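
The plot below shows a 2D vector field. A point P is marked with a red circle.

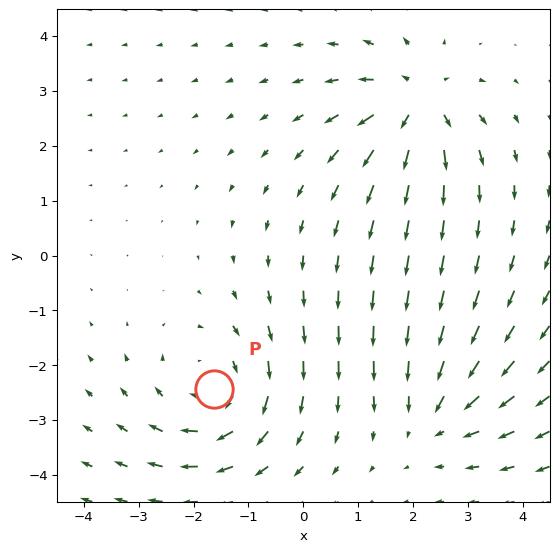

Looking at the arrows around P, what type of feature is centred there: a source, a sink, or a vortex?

At P (-1.6, -2.4) the arrows circulate clockwise. Divergence ≈0, curl about -4 — near-zero divergence with nonzero curl is a vortex.

vortex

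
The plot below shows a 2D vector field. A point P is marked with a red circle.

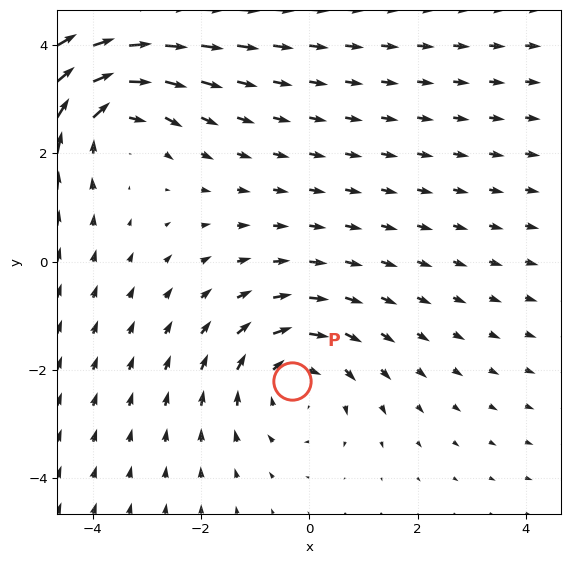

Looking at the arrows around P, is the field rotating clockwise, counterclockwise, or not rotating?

Near P at (-0.3, -2.2) the arrows circulate clockwise. The curl (z-component) there is about -2; negative curl means clockwise rotation.

clockwise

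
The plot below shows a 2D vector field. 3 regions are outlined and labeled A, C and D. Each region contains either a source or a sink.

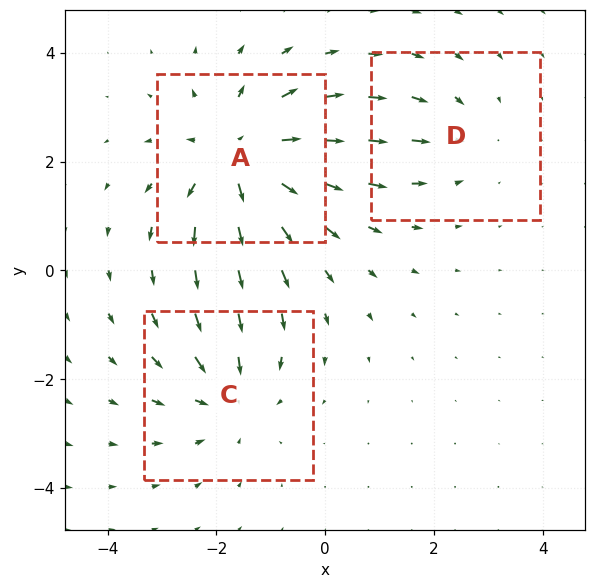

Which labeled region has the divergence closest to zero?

Divergence at each region's feature centre — A: about +4, C: about -3, D: about -2. Region D is closest to zero.

D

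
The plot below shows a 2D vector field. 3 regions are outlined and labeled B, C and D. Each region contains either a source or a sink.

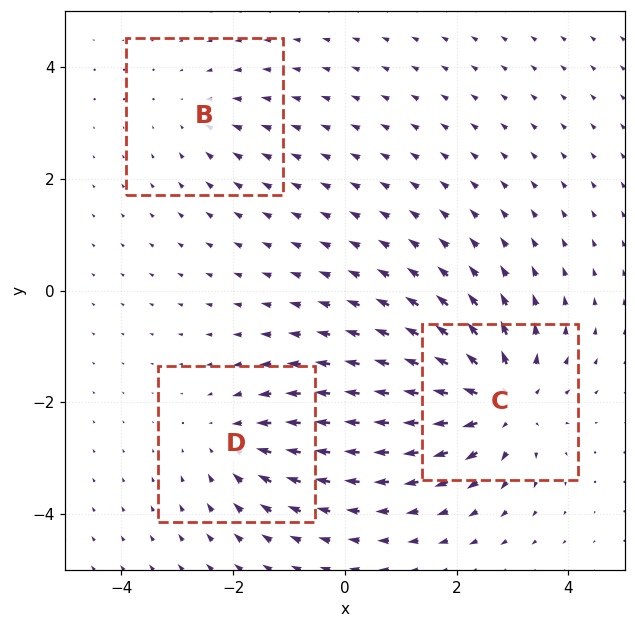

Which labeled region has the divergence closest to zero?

Divergence at each region's feature centre — B: about -2, C: about +5, D: about -3. Region B is closest to zero.

B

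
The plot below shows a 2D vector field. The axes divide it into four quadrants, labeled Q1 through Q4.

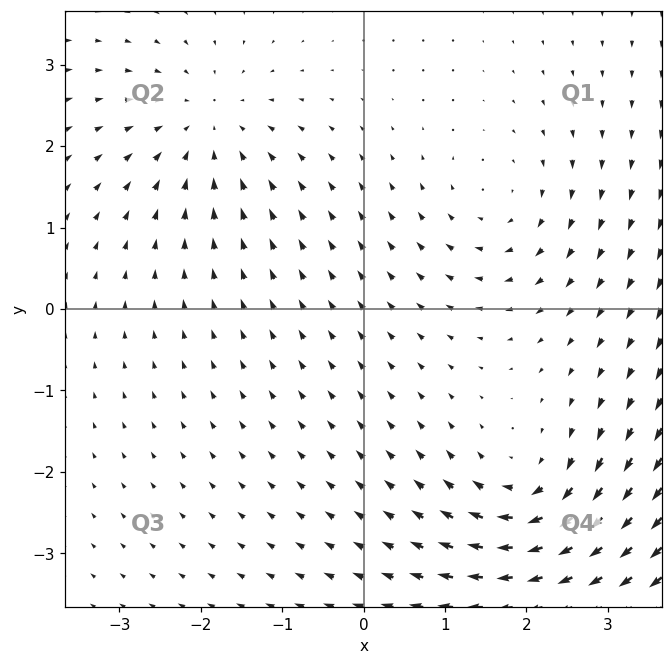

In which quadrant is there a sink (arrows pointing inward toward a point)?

The sink sits at approximately (-1.9, 2.3), which lies in quadrant Q2. The divergence there is about -3, negative as expected for a sink.

Q2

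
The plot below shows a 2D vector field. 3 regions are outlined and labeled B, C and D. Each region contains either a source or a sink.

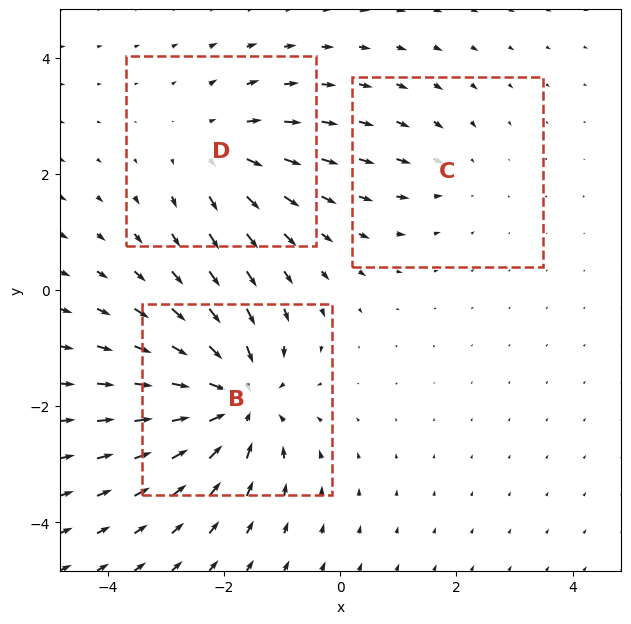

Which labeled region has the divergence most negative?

Divergence at each region's feature centre — B: about -5, C: about -2, D: about +3. Region B is most negative.

B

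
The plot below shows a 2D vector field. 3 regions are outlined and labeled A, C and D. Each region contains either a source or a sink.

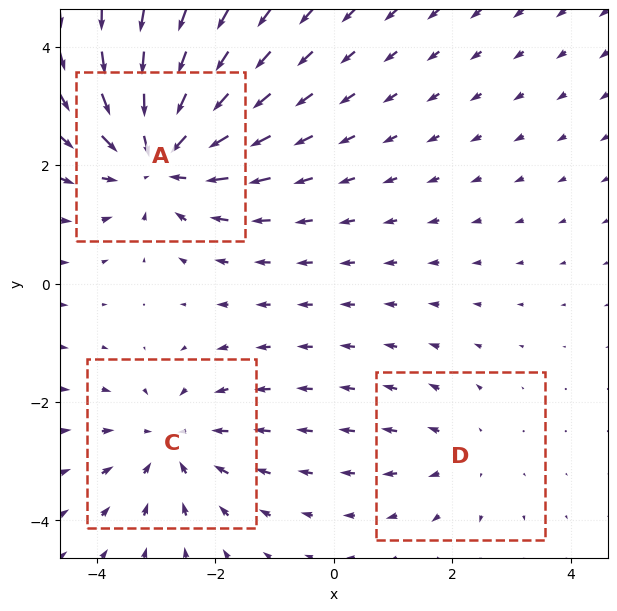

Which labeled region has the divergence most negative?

Divergence at each region's feature centre — A: about -5, C: about -3, D: about +2. Region A is most negative.

A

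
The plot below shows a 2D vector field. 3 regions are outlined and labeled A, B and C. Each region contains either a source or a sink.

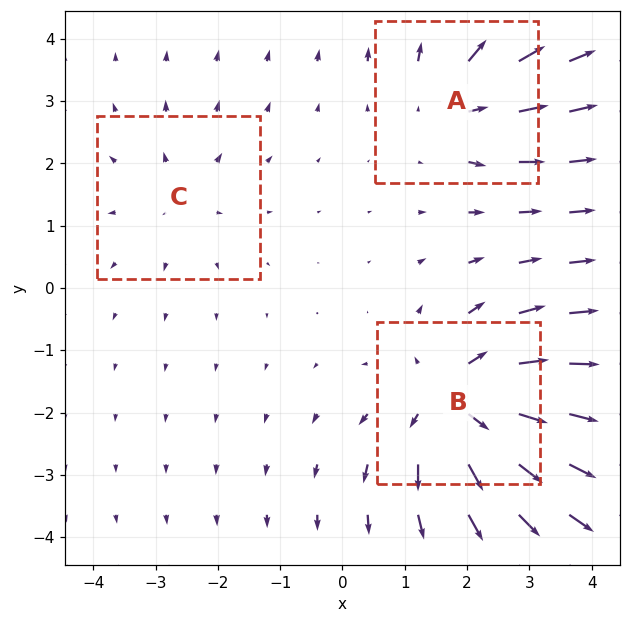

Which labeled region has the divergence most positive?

B

Divergence at each region's feature centre — A: about +3, B: about +5, C: about +2. Region B is most positive.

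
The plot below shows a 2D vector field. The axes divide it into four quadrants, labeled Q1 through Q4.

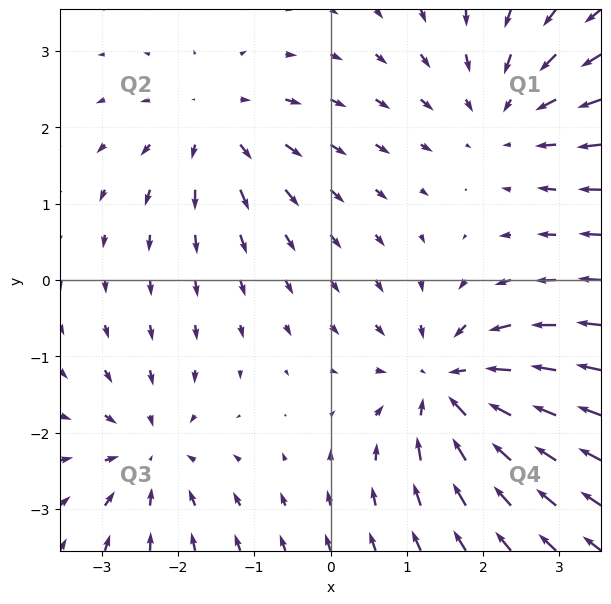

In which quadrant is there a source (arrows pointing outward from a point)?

Q2

The source sits at approximately (-1.5, 2.0), which lies in quadrant Q2. The divergence there is about +3, positive as expected for a source.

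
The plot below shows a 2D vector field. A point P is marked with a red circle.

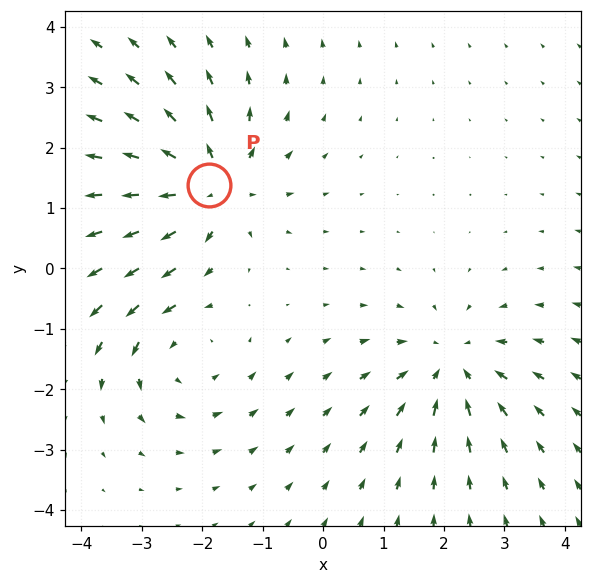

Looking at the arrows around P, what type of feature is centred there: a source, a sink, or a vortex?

source

At P (-1.9, 1.4) the arrows spread outward. Divergence about +6, curl ≈0 — positive divergence with near-zero curl is a source.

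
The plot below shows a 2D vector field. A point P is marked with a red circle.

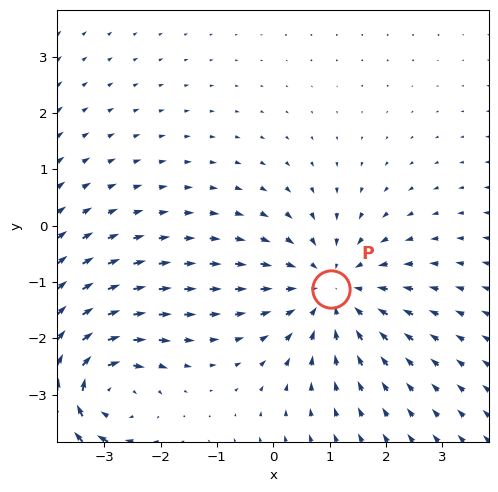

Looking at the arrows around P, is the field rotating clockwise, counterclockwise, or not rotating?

not rotating

Near P at (1.0, -1.1) the arrows show no circulation. The curl there is ≈0.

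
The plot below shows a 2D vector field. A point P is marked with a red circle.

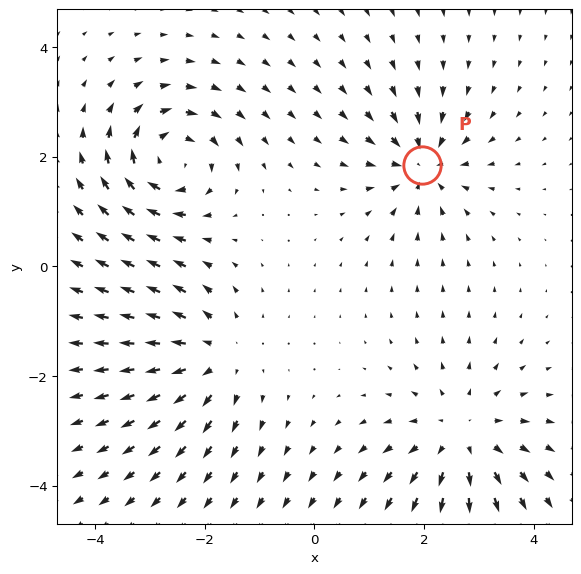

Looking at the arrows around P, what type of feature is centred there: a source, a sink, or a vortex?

At P (2.0, 1.8) the arrows converge inward. Divergence about -4, curl ≈0 — negative divergence with near-zero curl is a sink.

sink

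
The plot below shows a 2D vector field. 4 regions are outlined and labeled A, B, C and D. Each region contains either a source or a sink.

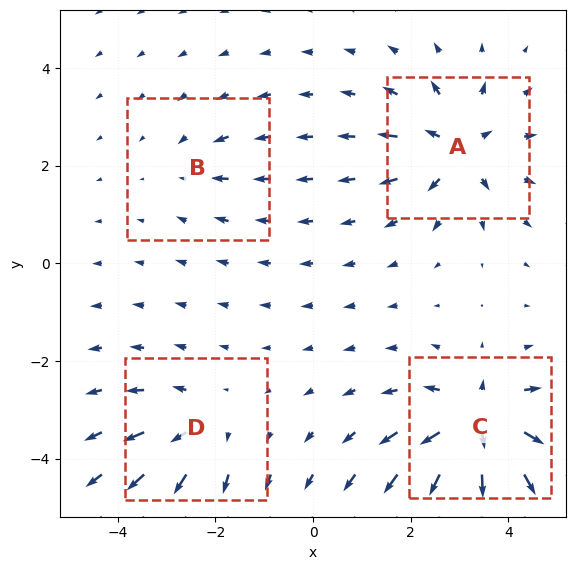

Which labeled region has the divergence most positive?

C

Divergence at each region's feature centre — A: about +6, B: about -2, C: about +8, D: about +4. Region C is most positive.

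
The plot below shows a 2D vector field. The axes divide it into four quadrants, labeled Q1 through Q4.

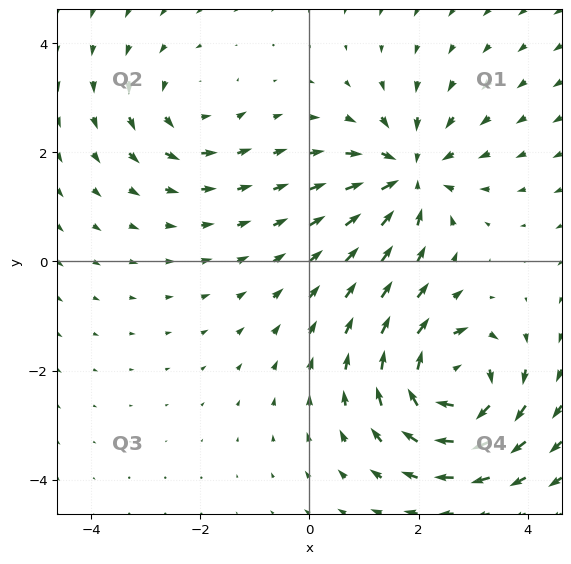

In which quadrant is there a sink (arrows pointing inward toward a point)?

The sink sits at approximately (1.8, 1.6), which lies in quadrant Q1. The divergence there is about -5, negative as expected for a sink.

Q1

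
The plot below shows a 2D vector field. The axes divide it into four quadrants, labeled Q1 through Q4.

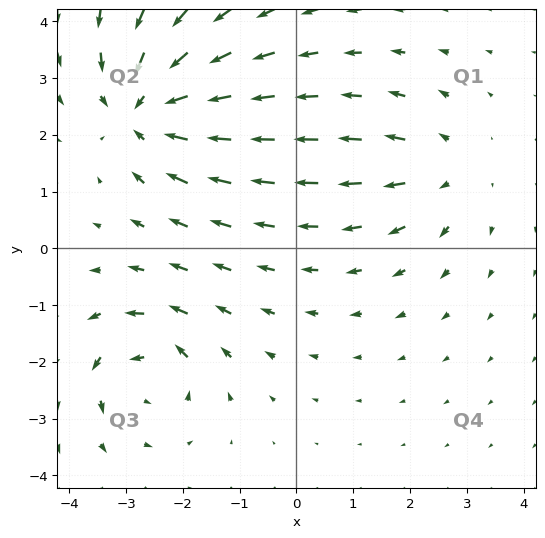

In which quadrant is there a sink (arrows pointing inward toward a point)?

The sink sits at approximately (-2.7, 2.5), which lies in quadrant Q2. The divergence there is about -5, negative as expected for a sink.

Q2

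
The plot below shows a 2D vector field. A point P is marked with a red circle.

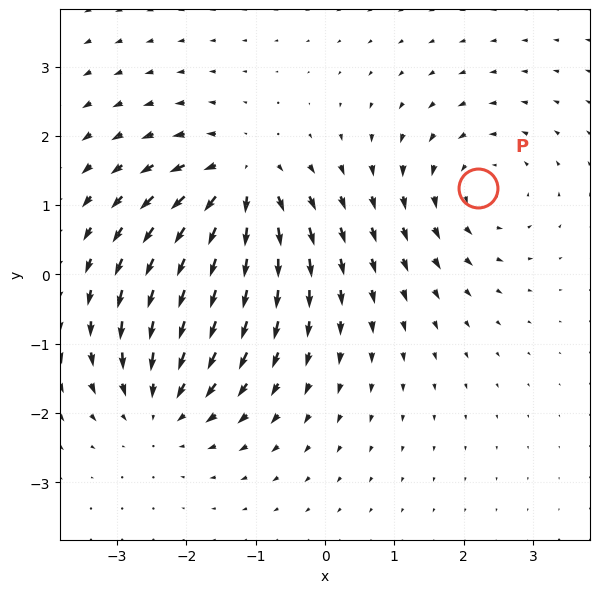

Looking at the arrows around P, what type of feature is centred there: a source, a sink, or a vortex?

At P (2.2, 1.2) the arrows circulate counterclockwise. Divergence ≈0, curl about +4 — near-zero divergence with nonzero curl is a vortex.

vortex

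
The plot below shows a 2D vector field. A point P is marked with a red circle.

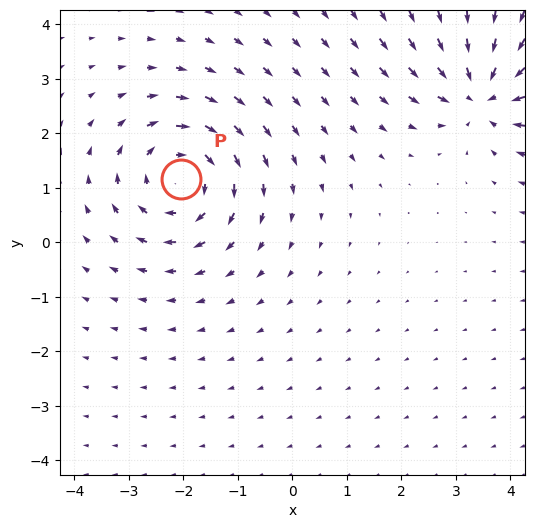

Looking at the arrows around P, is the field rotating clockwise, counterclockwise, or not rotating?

clockwise

Near P at (-2.1, 1.2) the arrows circulate clockwise. The curl (z-component) there is about -3; negative curl means clockwise rotation.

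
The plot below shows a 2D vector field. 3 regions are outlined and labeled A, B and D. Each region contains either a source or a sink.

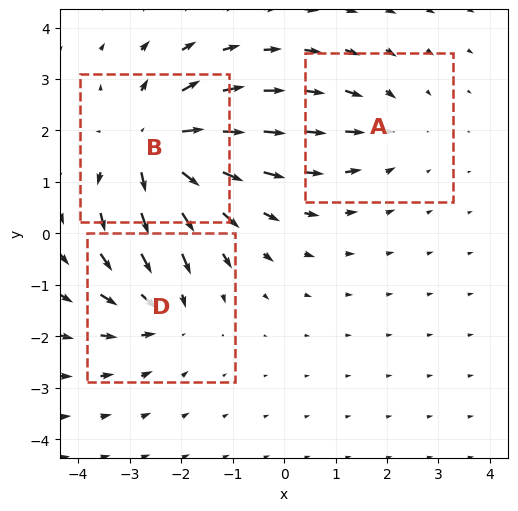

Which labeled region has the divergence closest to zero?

A

Divergence at each region's feature centre — A: about -2, B: about +4, D: about -3. Region A is closest to zero.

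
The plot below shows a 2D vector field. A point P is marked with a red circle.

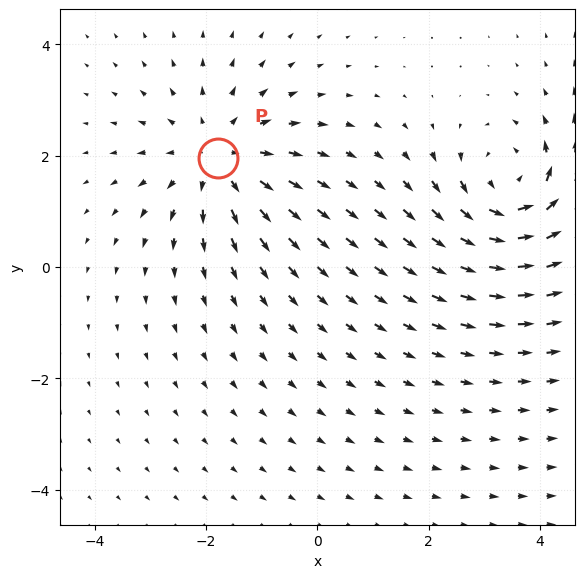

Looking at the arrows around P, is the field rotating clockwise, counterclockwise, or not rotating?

Near P at (-1.8, 2.0) the arrows show no circulation. The curl there is ≈0.

not rotating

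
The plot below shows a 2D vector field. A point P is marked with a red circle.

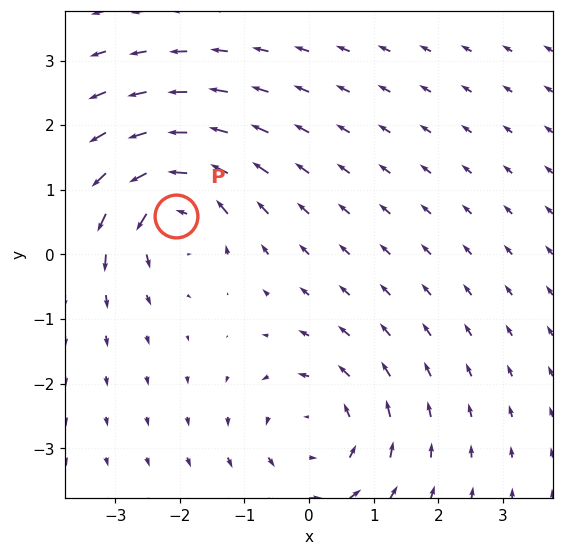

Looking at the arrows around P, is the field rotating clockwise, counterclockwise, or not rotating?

Near P at (-2.1, 0.6) the arrows circulate counterclockwise. The curl (z-component) there is about +7; positive curl means counterclockwise rotation.

counterclockwise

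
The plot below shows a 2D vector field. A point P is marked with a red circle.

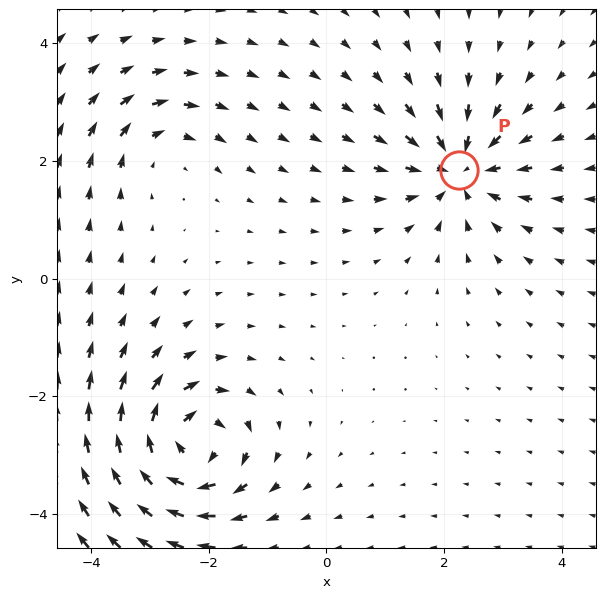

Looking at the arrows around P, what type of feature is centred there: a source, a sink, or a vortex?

At P (2.3, 1.8) the arrows converge inward. Divergence about -5, curl ≈0 — negative divergence with near-zero curl is a sink.

sink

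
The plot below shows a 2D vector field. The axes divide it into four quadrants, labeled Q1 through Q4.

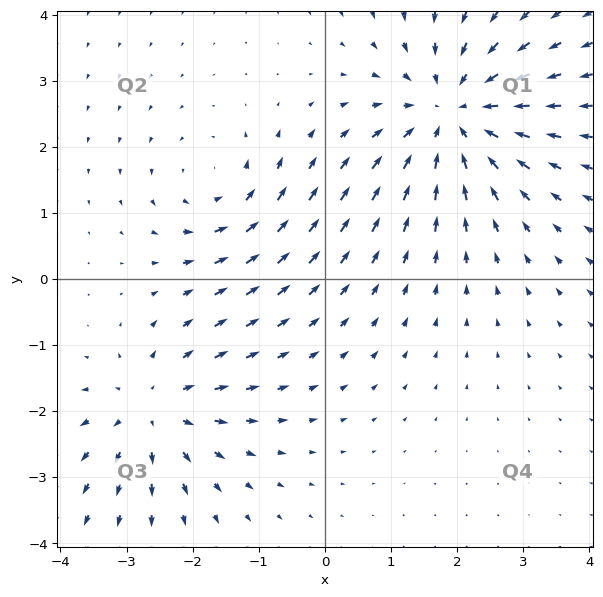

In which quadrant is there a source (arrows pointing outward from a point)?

The source sits at approximately (-2.6, -2.0), which lies in quadrant Q3. The divergence there is about +4, positive as expected for a source.

Q3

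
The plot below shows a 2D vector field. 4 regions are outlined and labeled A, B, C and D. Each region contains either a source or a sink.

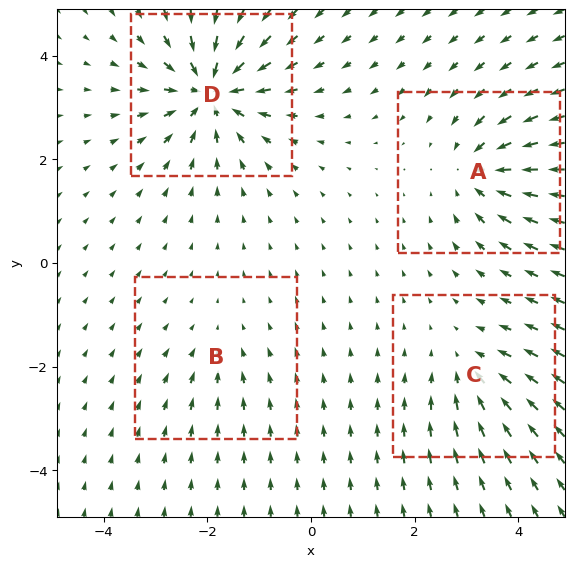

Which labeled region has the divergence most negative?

Divergence at each region's feature centre — A: about -6, B: about -2, C: about -4, D: about -8. Region D is most negative.

D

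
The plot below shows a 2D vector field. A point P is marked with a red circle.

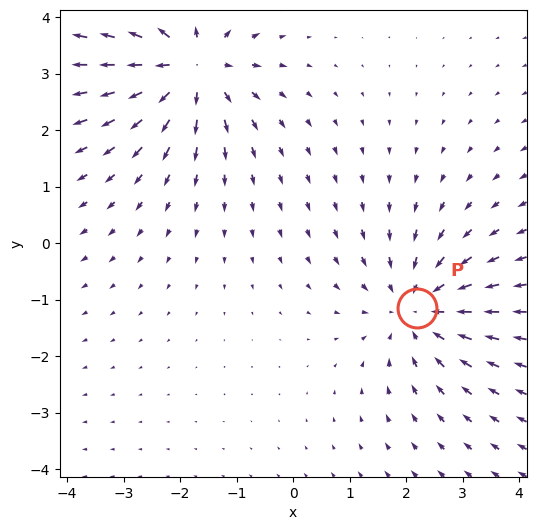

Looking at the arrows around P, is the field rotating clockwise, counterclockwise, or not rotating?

Near P at (2.2, -1.1) the arrows show no circulation. The curl there is ≈0.

not rotating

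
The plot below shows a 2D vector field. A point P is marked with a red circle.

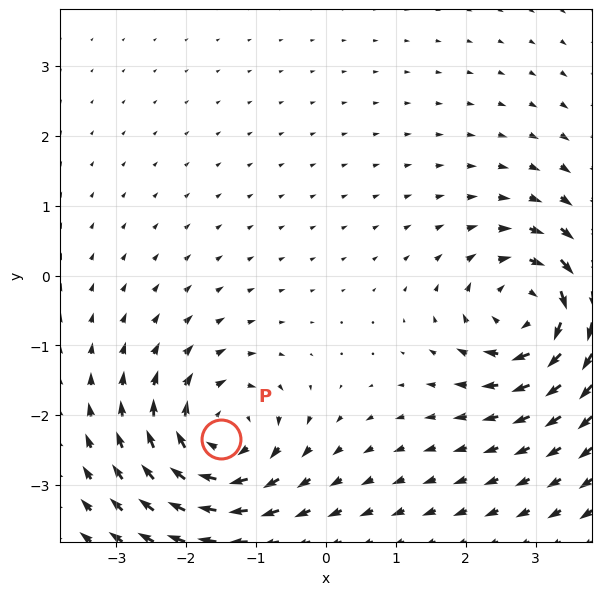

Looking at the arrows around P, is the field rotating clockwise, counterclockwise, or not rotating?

Near P at (-1.5, -2.3) the arrows circulate clockwise. The curl (z-component) there is about -6; negative curl means clockwise rotation.

clockwise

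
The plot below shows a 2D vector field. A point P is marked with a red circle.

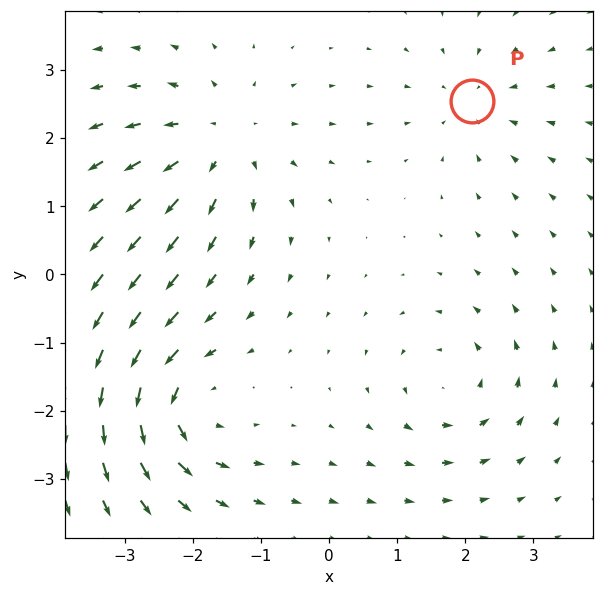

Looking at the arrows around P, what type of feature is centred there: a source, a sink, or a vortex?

At P (2.1, 2.5) the arrows converge inward. Divergence about -3, curl ≈0 — negative divergence with near-zero curl is a sink.

sink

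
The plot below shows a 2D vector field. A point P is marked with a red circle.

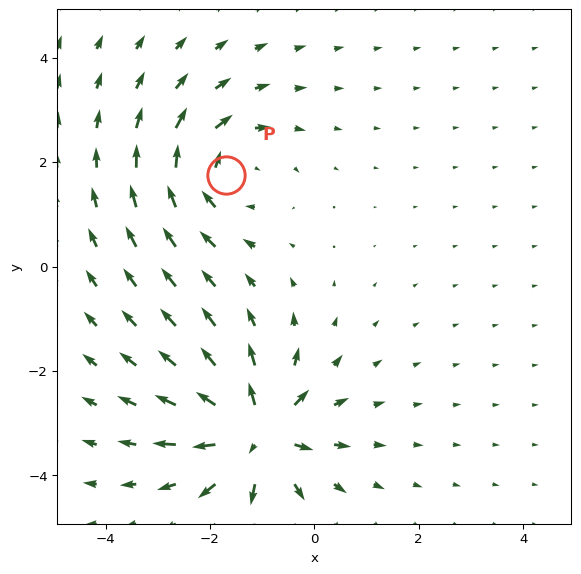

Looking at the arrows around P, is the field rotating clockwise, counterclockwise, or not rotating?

Near P at (-1.7, 1.7) the arrows circulate clockwise. The curl (z-component) there is about -4; negative curl means clockwise rotation.

clockwise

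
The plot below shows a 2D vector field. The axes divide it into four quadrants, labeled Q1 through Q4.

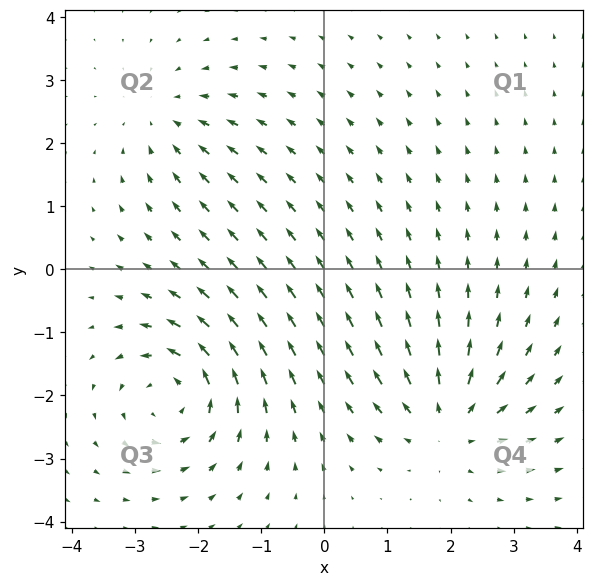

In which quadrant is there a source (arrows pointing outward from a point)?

The source sits at approximately (2.0, -2.4), which lies in quadrant Q4. The divergence there is about +5, positive as expected for a source.

Q4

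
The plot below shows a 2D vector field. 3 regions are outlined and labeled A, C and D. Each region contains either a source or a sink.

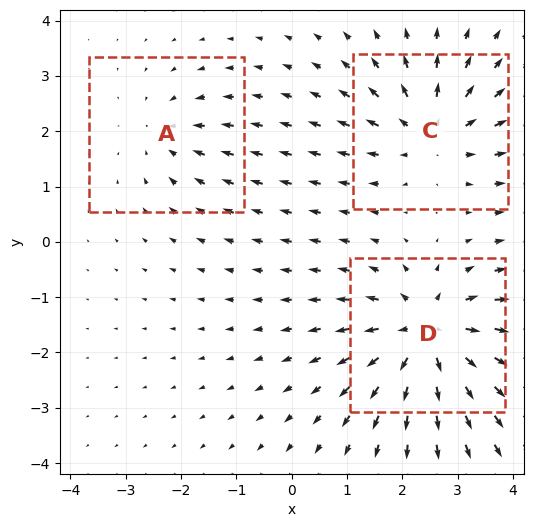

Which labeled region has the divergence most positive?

Divergence at each region's feature centre — A: about -2, C: about +4, D: about +5. Region D is most positive.

D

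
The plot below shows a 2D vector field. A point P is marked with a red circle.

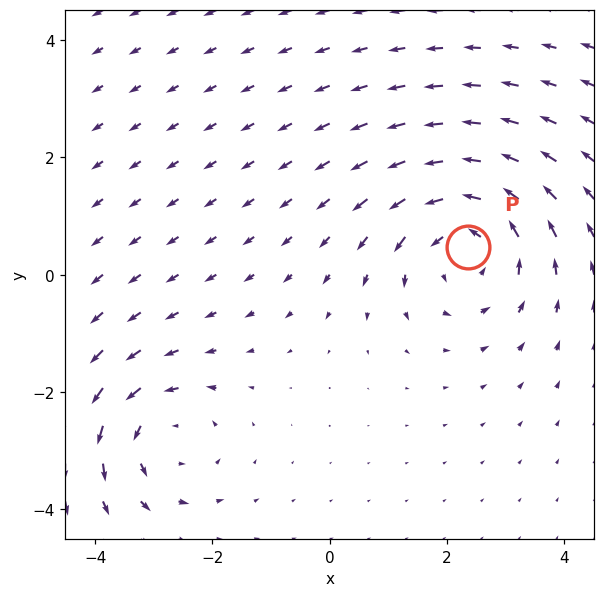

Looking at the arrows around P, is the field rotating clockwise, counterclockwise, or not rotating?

Near P at (2.4, 0.5) the arrows circulate counterclockwise. The curl (z-component) there is about +4; positive curl means counterclockwise rotation.

counterclockwise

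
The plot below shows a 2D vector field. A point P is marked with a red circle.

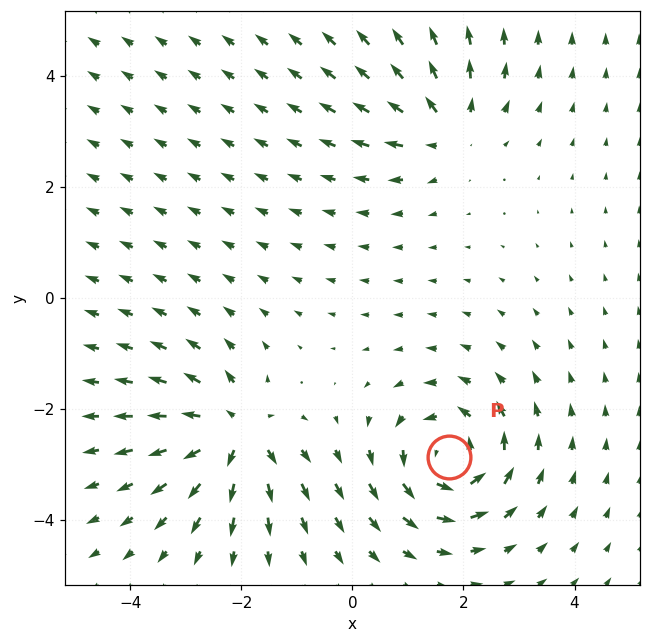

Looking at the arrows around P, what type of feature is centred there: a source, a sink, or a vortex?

vortex

At P (1.7, -2.9) the arrows circulate counterclockwise. Divergence ≈0, curl about +5 — near-zero divergence with nonzero curl is a vortex.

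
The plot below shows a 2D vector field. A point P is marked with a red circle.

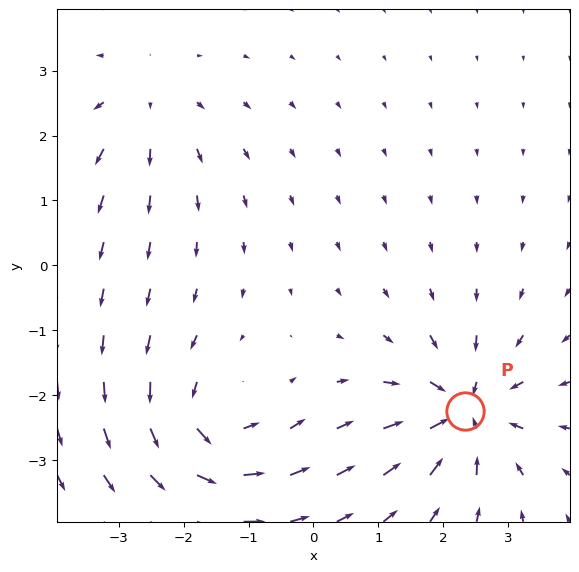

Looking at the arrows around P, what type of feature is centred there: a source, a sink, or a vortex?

sink

At P (2.3, -2.2) the arrows converge inward. Divergence about -6, curl ≈0 — negative divergence with near-zero curl is a sink.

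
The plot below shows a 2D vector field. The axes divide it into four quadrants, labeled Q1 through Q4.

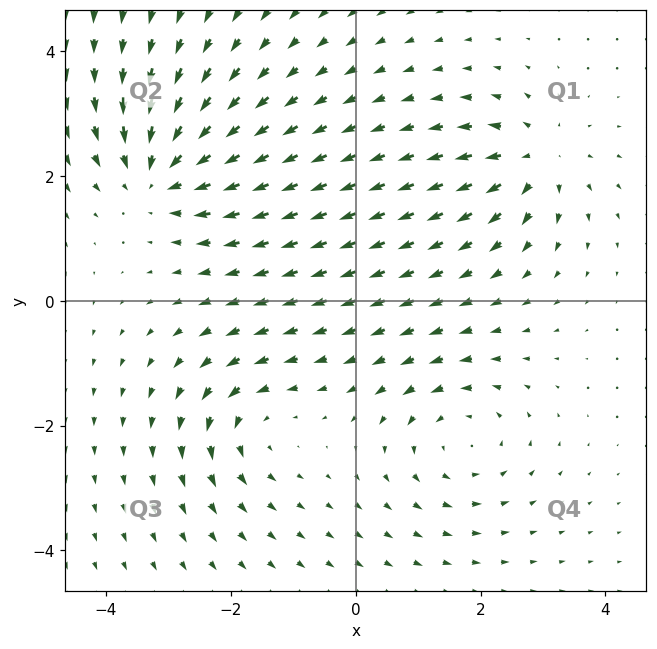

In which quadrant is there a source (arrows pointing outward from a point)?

The source sits at approximately (2.9, 2.3), which lies in quadrant Q1. The divergence there is about +5, positive as expected for a source.

Q1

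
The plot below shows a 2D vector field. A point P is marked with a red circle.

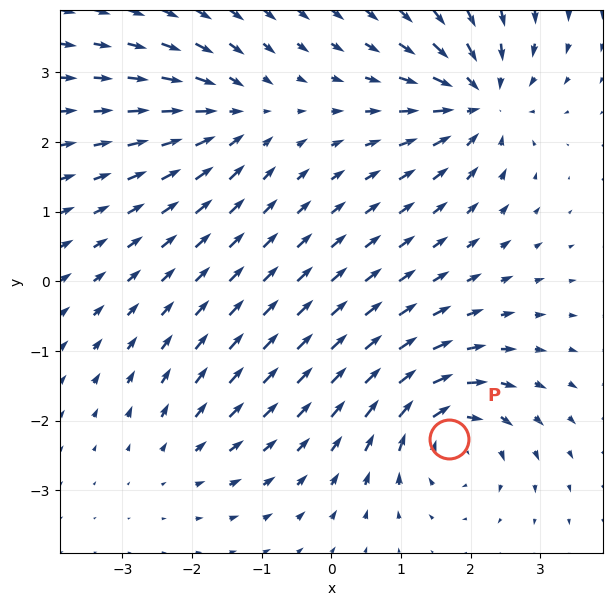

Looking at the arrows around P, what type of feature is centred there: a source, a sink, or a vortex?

At P (1.7, -2.3) the arrows circulate clockwise. Divergence ≈0, curl about -6 — near-zero divergence with nonzero curl is a vortex.

vortex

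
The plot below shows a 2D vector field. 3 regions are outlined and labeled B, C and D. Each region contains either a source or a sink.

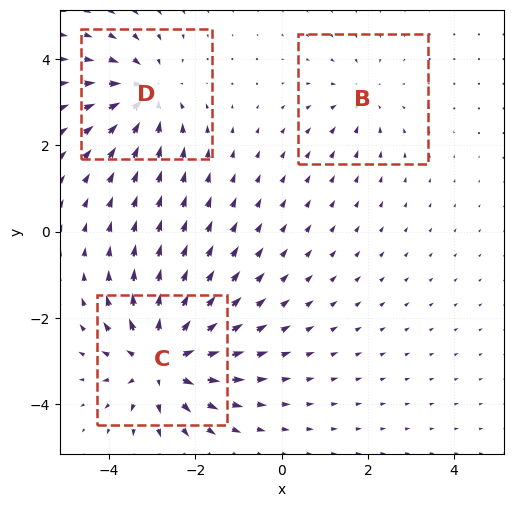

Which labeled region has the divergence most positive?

C

Divergence at each region's feature centre — B: about -2, C: about +5, D: about -3. Region C is most positive.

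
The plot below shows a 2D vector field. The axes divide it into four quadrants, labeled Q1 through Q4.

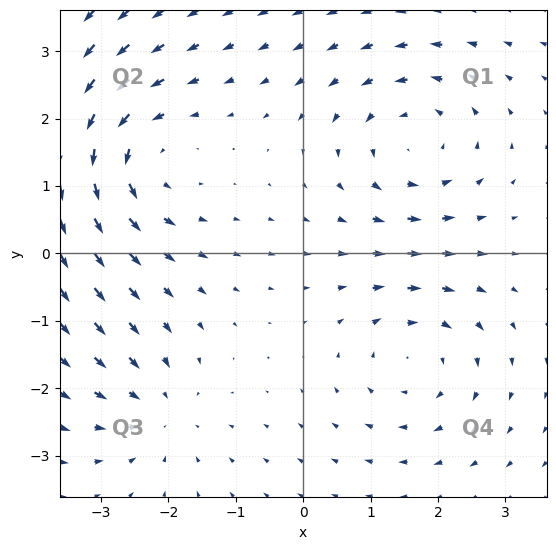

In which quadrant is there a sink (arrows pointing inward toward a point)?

Q3

The sink sits at approximately (-2.1, -2.4), which lies in quadrant Q3. The divergence there is about -3, negative as expected for a sink.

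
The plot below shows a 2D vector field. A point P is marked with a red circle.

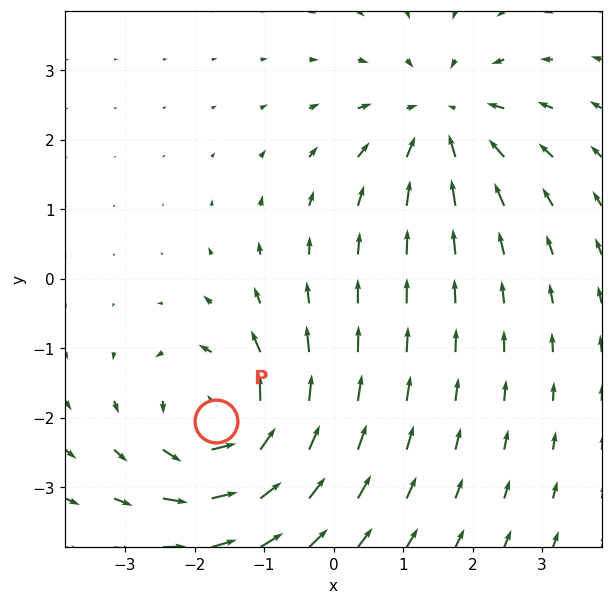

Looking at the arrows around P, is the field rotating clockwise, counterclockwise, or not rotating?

counterclockwise

Near P at (-1.7, -2.0) the arrows circulate counterclockwise. The curl (z-component) there is about +5; positive curl means counterclockwise rotation.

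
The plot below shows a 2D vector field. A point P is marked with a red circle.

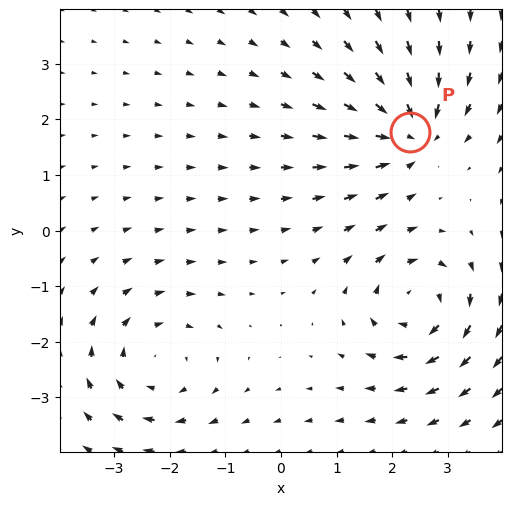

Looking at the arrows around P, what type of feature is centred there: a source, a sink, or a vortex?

sink

At P (2.3, 1.8) the arrows converge inward. Divergence about -6, curl ≈0 — negative divergence with near-zero curl is a sink.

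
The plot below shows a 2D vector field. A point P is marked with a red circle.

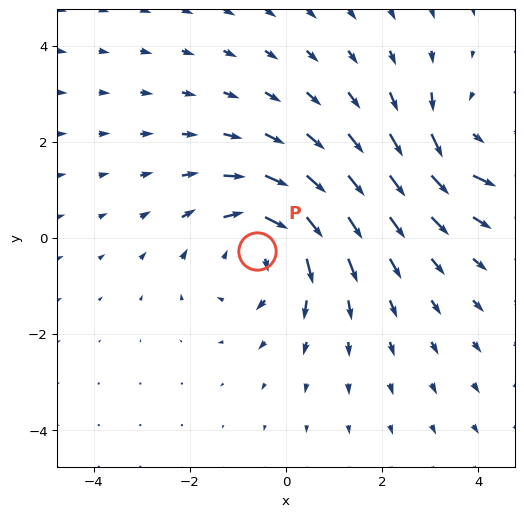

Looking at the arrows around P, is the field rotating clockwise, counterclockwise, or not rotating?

Near P at (-0.6, -0.3) the arrows circulate clockwise. The curl (z-component) there is about -4; negative curl means clockwise rotation.

clockwise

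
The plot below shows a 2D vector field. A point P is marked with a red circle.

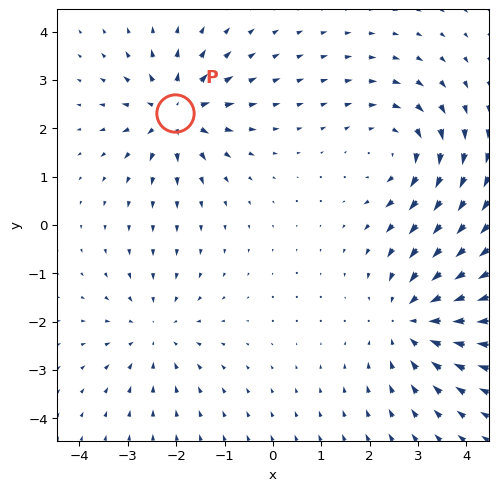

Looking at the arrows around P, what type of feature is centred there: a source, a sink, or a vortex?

source

At P (-2.0, 2.3) the arrows spread outward. Divergence about +5, curl ≈0 — positive divergence with near-zero curl is a source.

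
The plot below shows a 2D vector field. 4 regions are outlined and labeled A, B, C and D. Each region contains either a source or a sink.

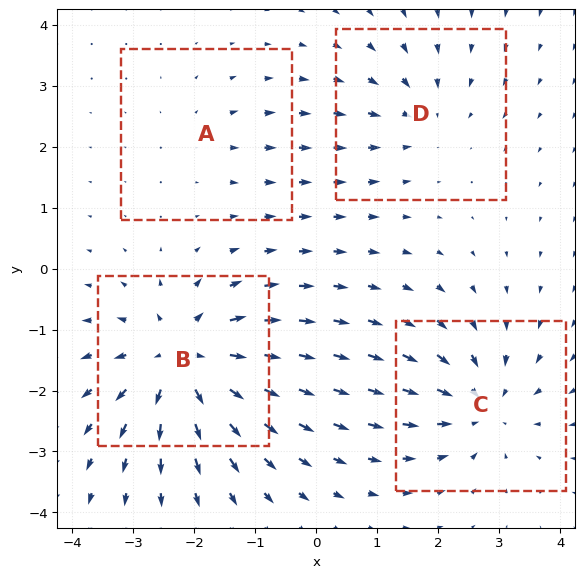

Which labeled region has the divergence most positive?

Divergence at each region's feature centre — A: about +2, B: about +7, C: about -5, D: about -4. Region B is most positive.

B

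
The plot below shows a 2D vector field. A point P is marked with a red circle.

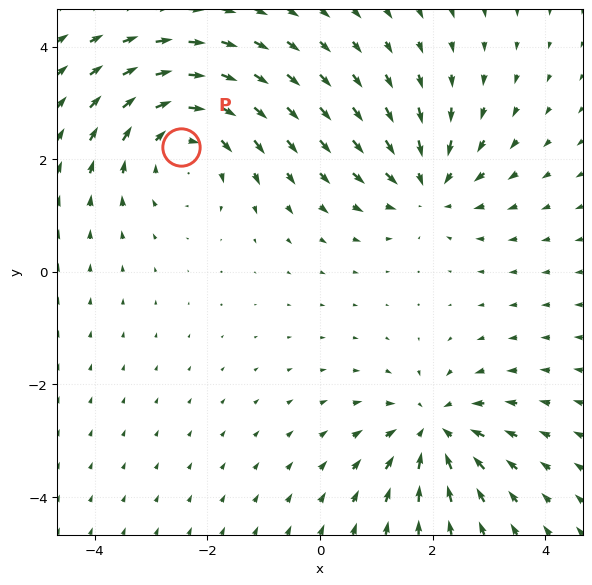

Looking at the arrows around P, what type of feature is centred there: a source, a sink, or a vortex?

vortex

At P (-2.5, 2.2) the arrows circulate clockwise. Divergence ≈0, curl about -4 — near-zero divergence with nonzero curl is a vortex.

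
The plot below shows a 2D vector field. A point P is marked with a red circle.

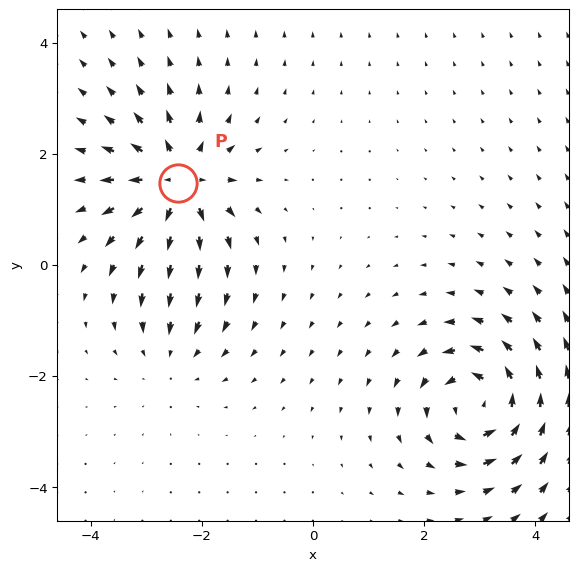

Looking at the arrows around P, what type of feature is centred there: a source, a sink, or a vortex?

At P (-2.4, 1.5) the arrows spread outward. Divergence about +6, curl ≈0 — positive divergence with near-zero curl is a source.

source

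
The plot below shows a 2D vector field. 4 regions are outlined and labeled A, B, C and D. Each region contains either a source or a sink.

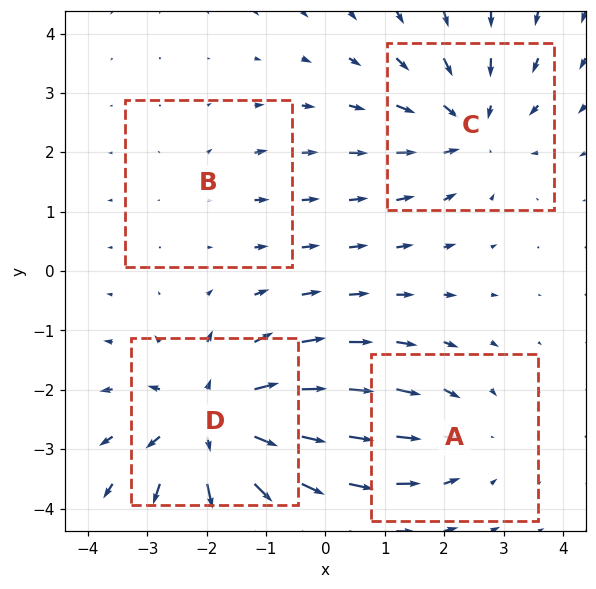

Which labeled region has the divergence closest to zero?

B

Divergence at each region's feature centre — A: about -3, B: about +2, C: about -4, D: about +6. Region B is closest to zero.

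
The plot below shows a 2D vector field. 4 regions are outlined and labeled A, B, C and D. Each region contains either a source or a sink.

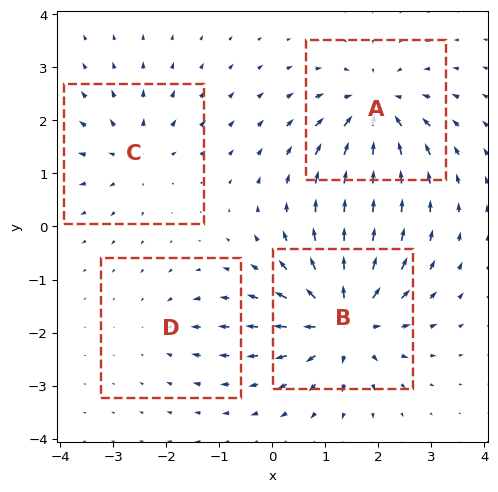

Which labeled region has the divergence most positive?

B

Divergence at each region's feature centre — A: about -6, B: about +8, C: about +4, D: about -2. Region B is most positive.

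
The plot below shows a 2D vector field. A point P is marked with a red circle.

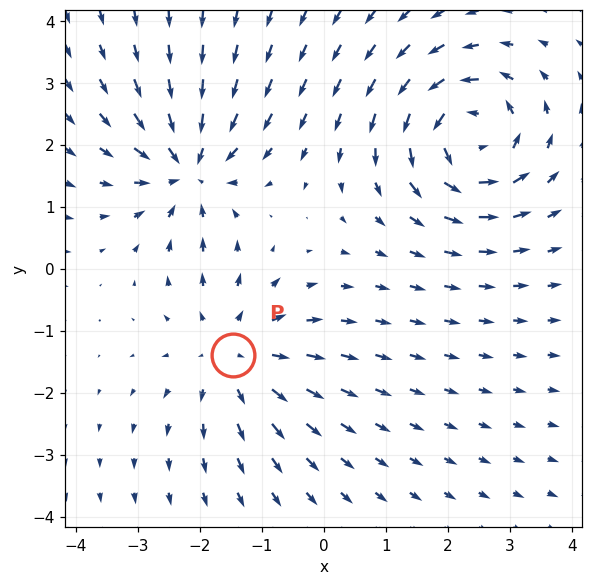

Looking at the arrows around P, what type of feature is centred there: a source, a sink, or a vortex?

source

At P (-1.5, -1.4) the arrows spread outward. Divergence about +3, curl ≈0 — positive divergence with near-zero curl is a source.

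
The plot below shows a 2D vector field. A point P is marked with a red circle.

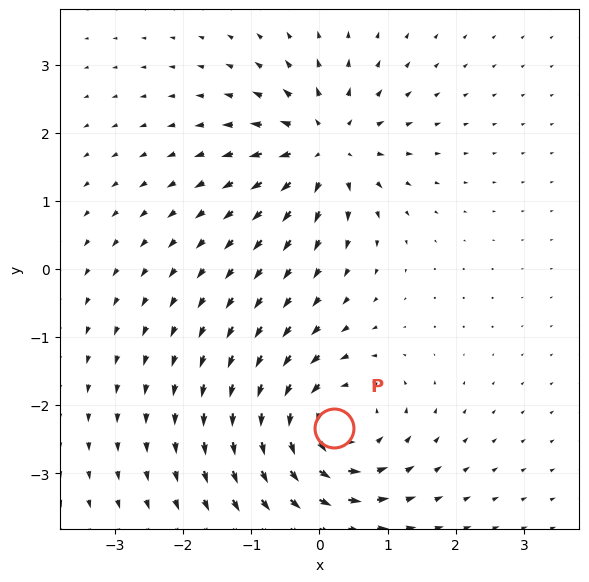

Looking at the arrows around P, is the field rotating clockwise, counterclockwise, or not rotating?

counterclockwise

Near P at (0.2, -2.3) the arrows circulate counterclockwise. The curl (z-component) there is about +6; positive curl means counterclockwise rotation.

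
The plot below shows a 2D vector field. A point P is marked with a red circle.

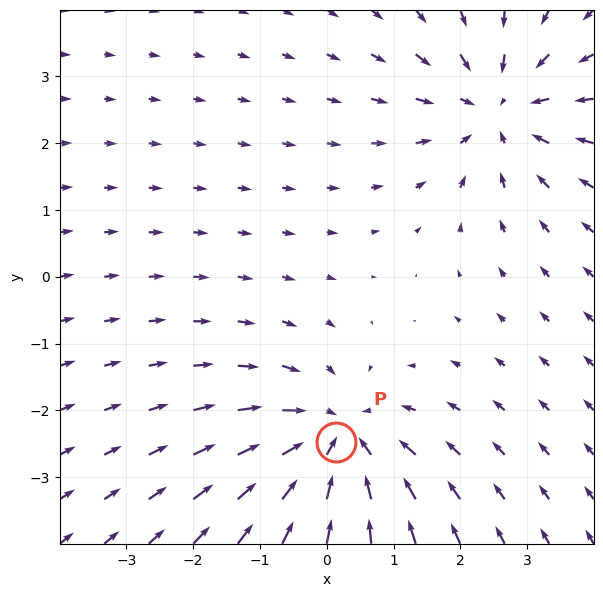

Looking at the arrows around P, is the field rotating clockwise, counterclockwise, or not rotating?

Near P at (0.1, -2.5) the arrows show no circulation. The curl there is ≈0.

not rotating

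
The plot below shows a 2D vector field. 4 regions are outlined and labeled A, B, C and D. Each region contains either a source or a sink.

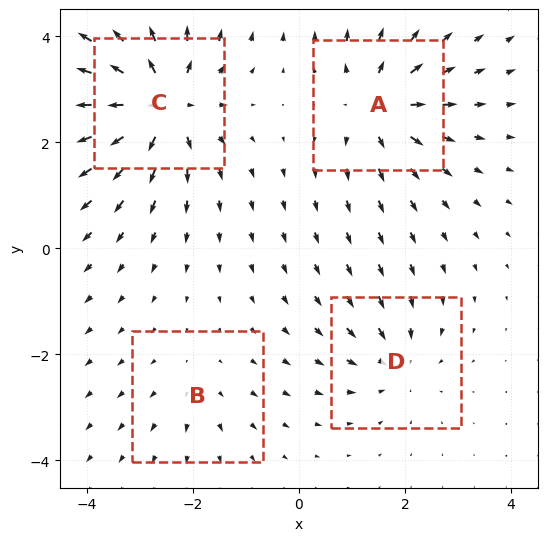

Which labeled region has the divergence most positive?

C

Divergence at each region's feature centre — A: about +5, B: about +2, C: about +7, D: about -4. Region C is most positive.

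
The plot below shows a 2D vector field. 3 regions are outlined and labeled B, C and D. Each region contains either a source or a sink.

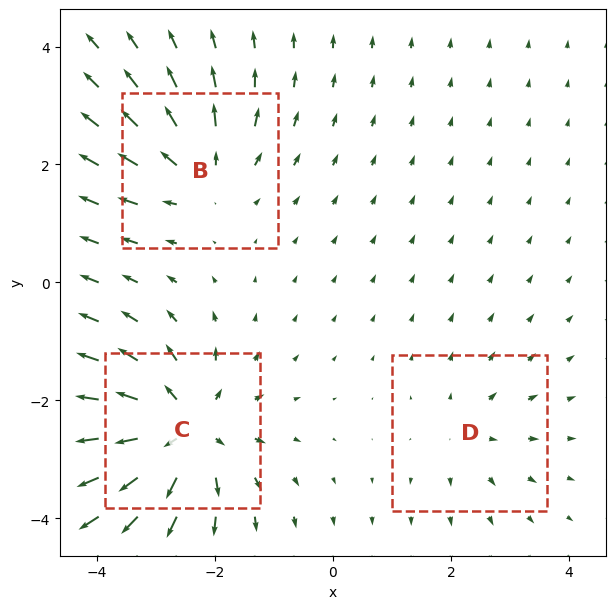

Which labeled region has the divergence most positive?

Divergence at each region's feature centre — B: about +3, C: about +6, D: about +2. Region C is most positive.

C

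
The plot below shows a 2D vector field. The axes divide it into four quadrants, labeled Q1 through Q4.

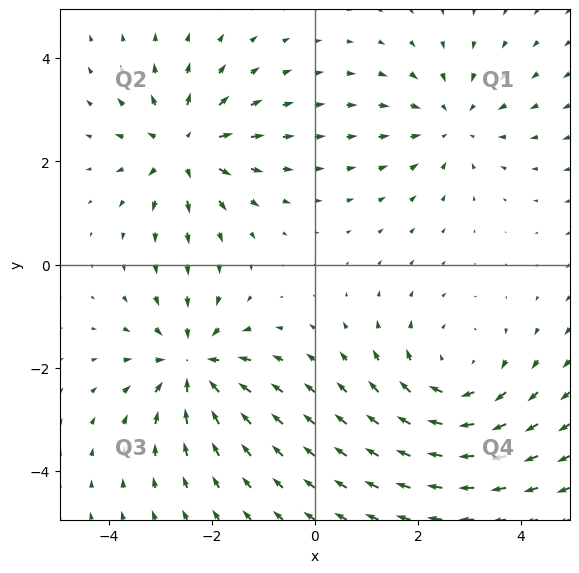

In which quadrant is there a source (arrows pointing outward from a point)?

Q2

The source sits at approximately (-2.5, 2.3), which lies in quadrant Q2. The divergence there is about +5, positive as expected for a source.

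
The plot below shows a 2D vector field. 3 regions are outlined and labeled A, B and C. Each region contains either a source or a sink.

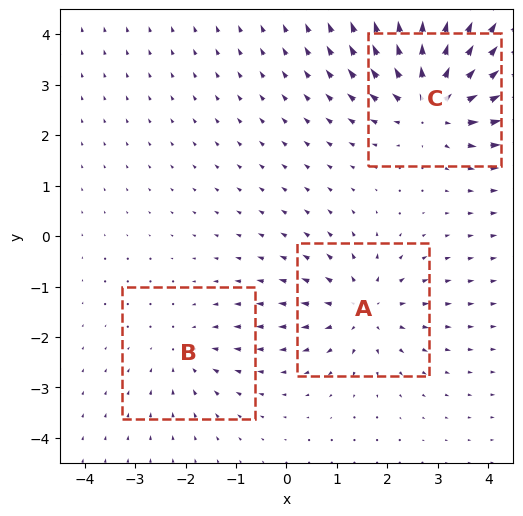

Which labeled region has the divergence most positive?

C

Divergence at each region's feature centre — A: about +3, B: about -2, C: about +5. Region C is most positive.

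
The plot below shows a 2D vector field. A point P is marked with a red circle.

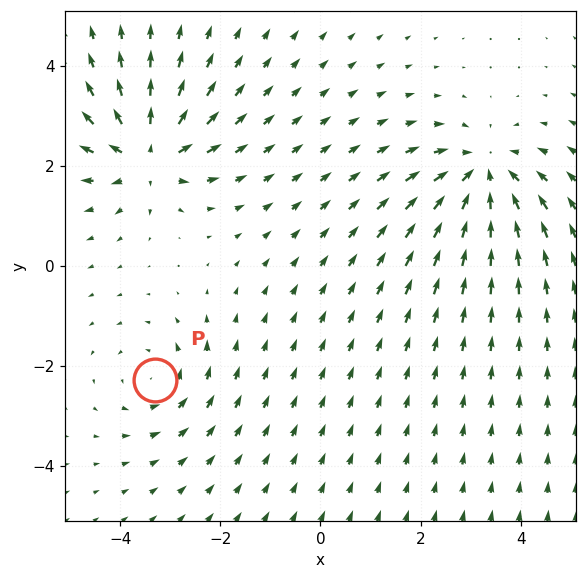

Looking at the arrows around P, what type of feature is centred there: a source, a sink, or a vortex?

At P (-3.3, -2.3) the arrows circulate counterclockwise. Divergence ≈0, curl about +3 — near-zero divergence with nonzero curl is a vortex.

vortex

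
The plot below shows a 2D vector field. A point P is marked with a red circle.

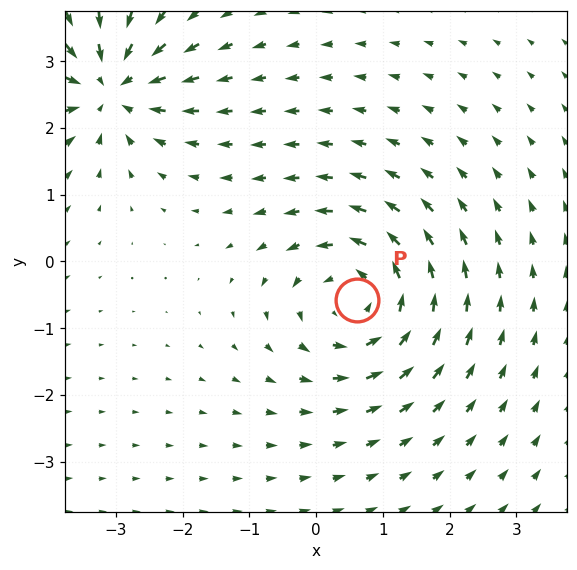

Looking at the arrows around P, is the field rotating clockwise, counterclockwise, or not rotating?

Near P at (0.6, -0.6) the arrows circulate counterclockwise. The curl (z-component) there is about +4; positive curl means counterclockwise rotation.

counterclockwise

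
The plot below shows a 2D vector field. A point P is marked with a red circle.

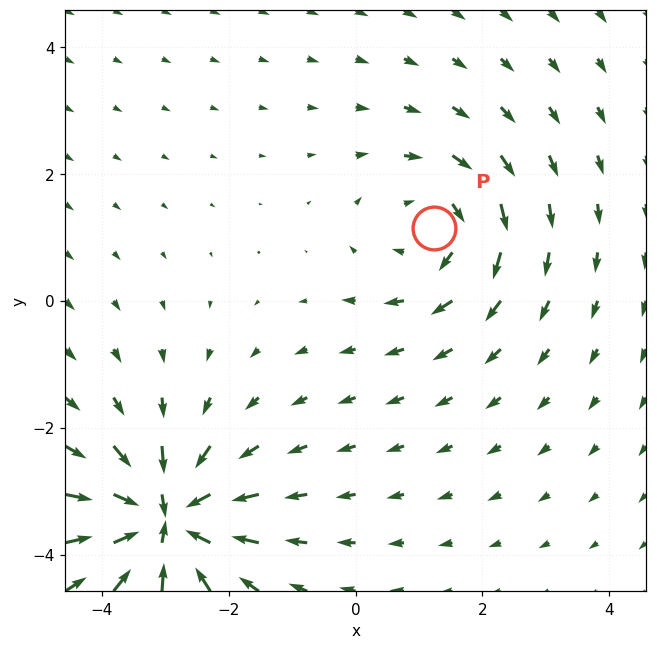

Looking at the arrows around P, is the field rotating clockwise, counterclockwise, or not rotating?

Near P at (1.2, 1.1) the arrows circulate clockwise. The curl (z-component) there is about -3; negative curl means clockwise rotation.

clockwise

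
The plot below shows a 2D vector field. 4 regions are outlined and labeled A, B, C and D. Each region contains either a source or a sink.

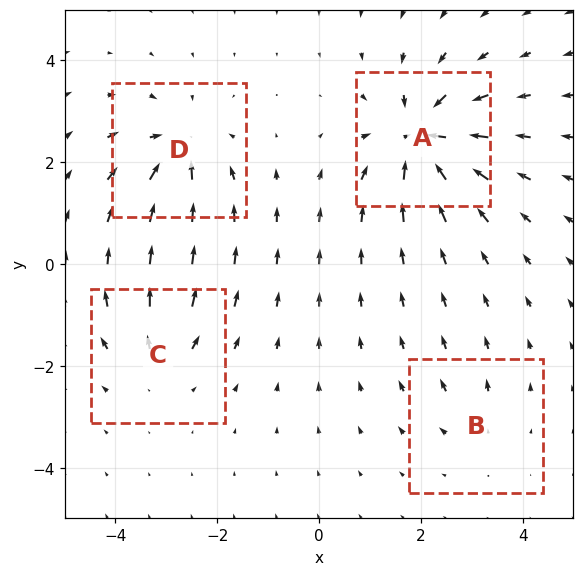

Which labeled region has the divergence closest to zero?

Divergence at each region's feature centre — A: about -8, B: about +3, C: about +4, D: about -6. Region B is closest to zero.

B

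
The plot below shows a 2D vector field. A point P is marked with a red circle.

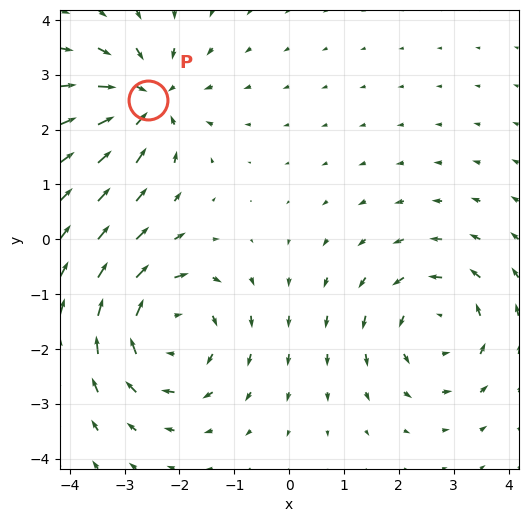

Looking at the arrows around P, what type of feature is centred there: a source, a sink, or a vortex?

sink

At P (-2.6, 2.5) the arrows converge inward. Divergence about -4, curl ≈0 — negative divergence with near-zero curl is a sink.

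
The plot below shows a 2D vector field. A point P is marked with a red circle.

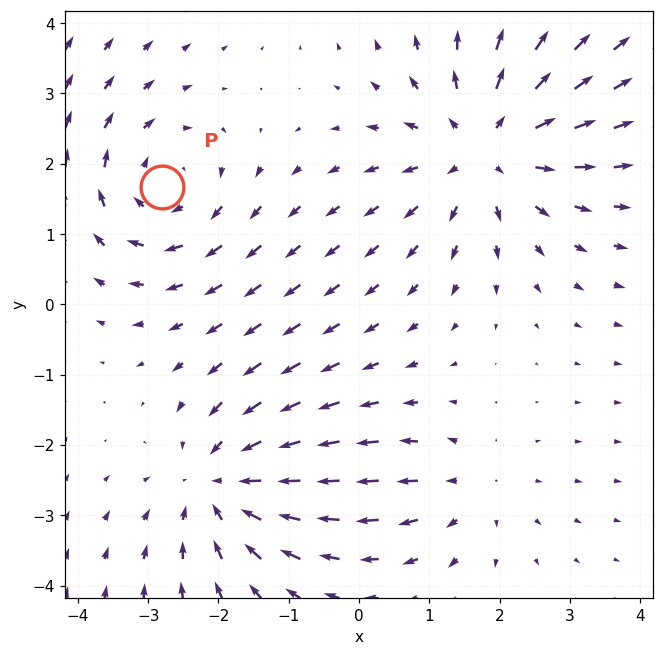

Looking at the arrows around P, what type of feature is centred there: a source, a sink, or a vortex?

At P (-2.8, 1.7) the arrows circulate clockwise. Divergence ≈0, curl about -4 — near-zero divergence with nonzero curl is a vortex.

vortex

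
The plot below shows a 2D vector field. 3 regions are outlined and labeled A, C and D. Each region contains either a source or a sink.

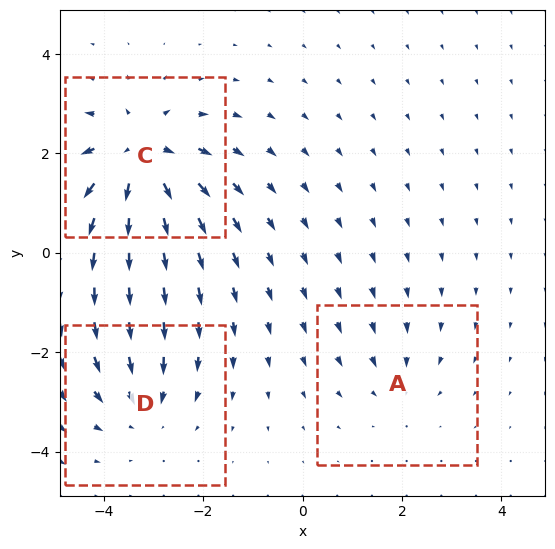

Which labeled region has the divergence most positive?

Divergence at each region's feature centre — A: about -2, C: about +5, D: about -3. Region C is most positive.

C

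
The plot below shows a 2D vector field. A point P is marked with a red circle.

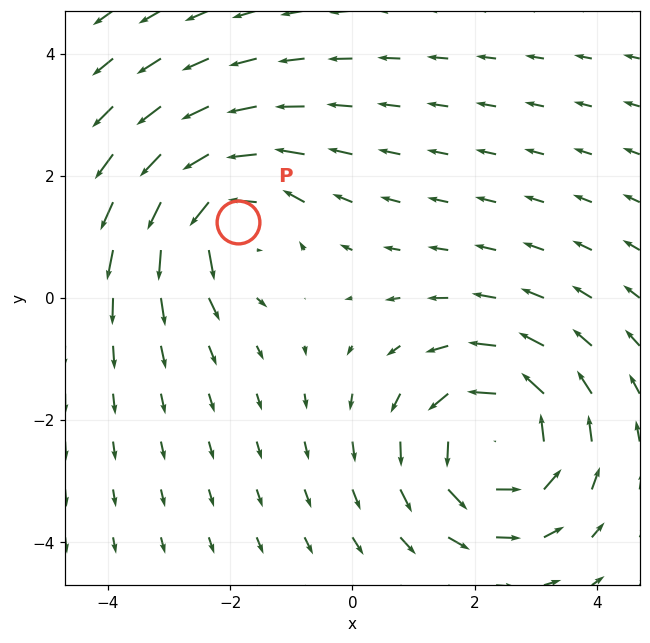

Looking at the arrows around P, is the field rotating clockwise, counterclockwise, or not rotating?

counterclockwise

Near P at (-1.9, 1.3) the arrows circulate counterclockwise. The curl (z-component) there is about +4; positive curl means counterclockwise rotation.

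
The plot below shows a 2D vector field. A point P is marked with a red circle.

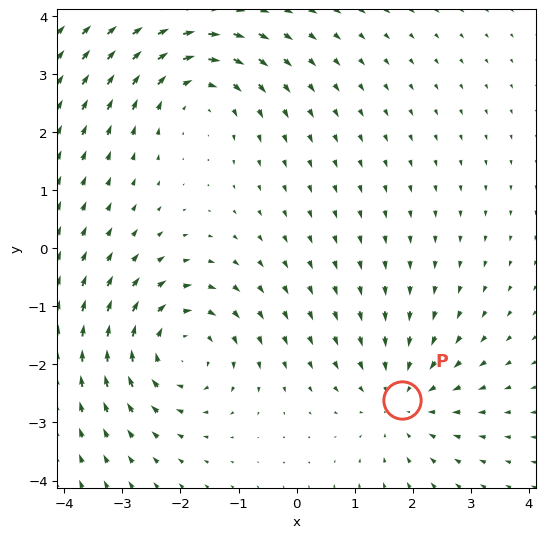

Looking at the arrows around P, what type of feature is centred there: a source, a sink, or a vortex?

sink

At P (1.8, -2.6) the arrows converge inward. Divergence about -2, curl ≈0 — negative divergence with near-zero curl is a sink.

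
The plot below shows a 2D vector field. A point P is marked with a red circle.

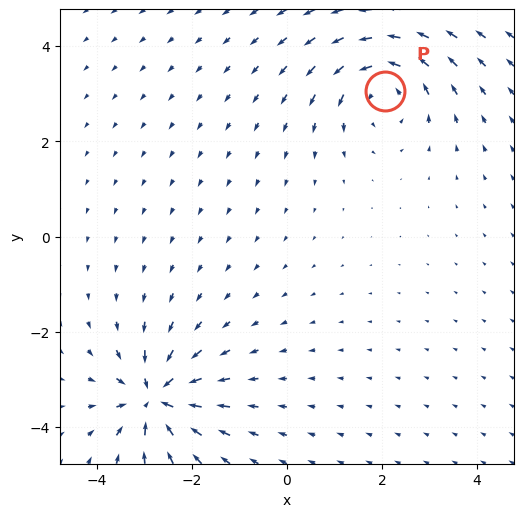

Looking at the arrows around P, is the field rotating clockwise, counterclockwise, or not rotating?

Near P at (2.1, 3.1) the arrows circulate counterclockwise. The curl (z-component) there is about +4; positive curl means counterclockwise rotation.

counterclockwise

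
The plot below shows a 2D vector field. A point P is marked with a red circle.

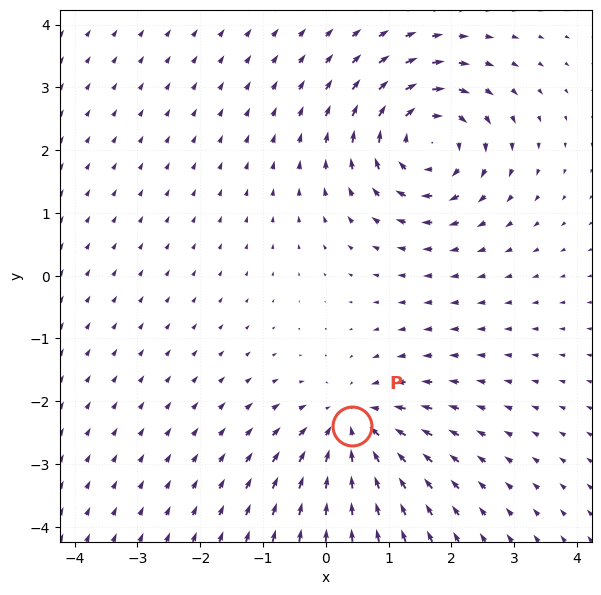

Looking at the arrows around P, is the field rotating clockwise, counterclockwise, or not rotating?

Near P at (0.4, -2.4) the arrows show no circulation. The curl there is ≈0.

not rotating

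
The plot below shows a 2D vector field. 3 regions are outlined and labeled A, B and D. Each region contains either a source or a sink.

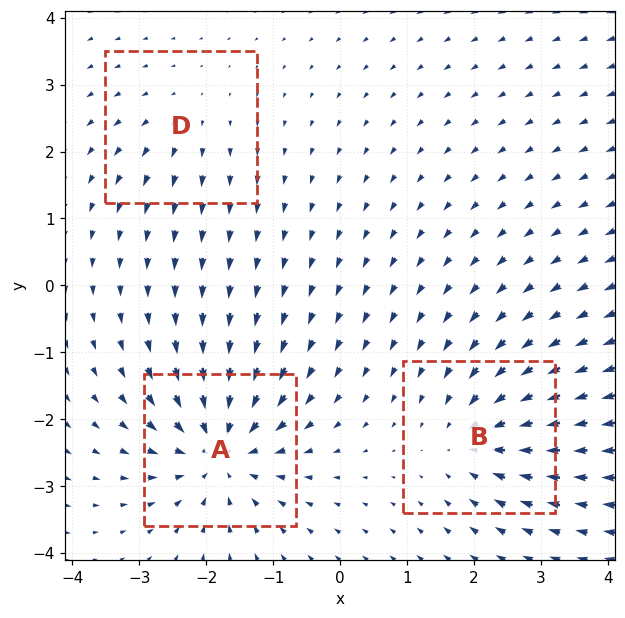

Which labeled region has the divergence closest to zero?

Divergence at each region's feature centre — A: about -6, B: about -4, D: about +2. Region D is closest to zero.

D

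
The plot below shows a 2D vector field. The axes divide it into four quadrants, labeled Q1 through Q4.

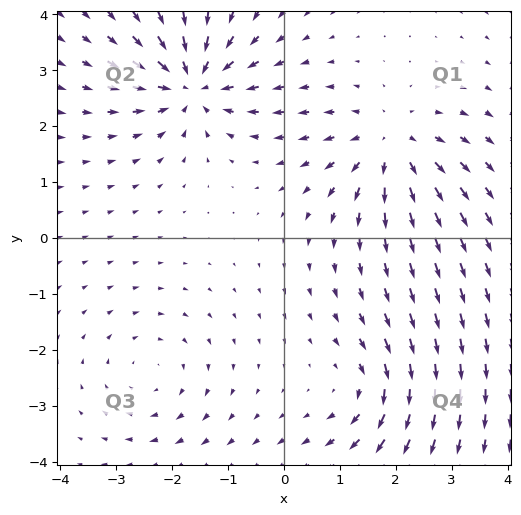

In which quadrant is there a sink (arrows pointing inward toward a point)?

Q2

The sink sits at approximately (-1.6, 2.8), which lies in quadrant Q2. The divergence there is about -6, negative as expected for a sink.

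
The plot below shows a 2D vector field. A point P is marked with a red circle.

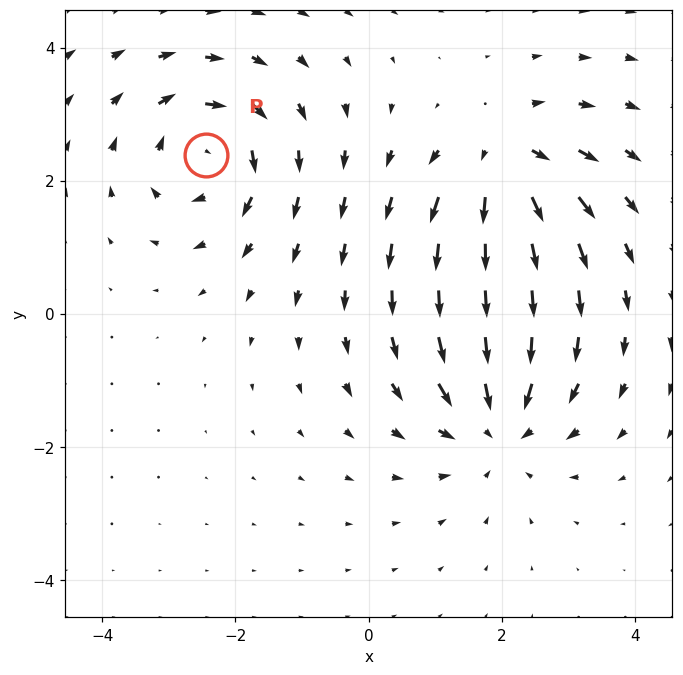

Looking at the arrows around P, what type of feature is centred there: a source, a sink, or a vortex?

At P (-2.4, 2.4) the arrows circulate clockwise. Divergence ≈0, curl about -6 — near-zero divergence with nonzero curl is a vortex.

vortex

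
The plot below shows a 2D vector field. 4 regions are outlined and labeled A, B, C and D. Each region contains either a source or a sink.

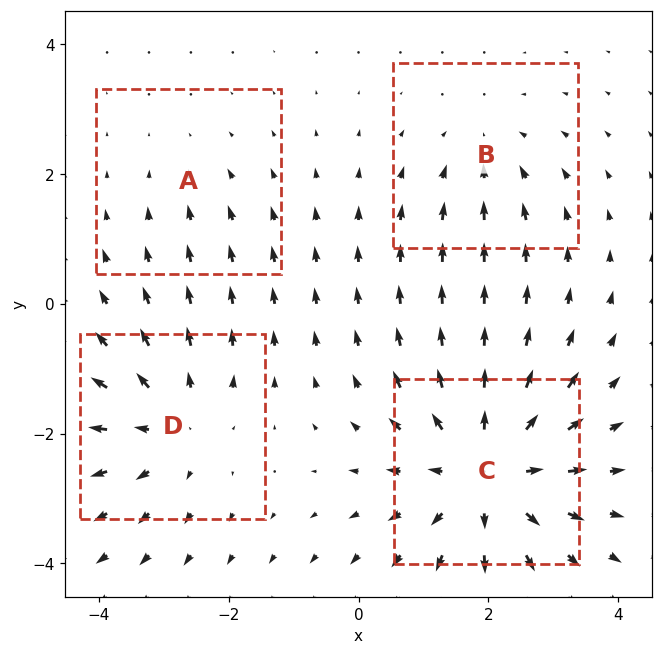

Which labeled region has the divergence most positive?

C

Divergence at each region's feature centre — A: about -2, B: about -3, C: about +6, D: about +4. Region C is most positive.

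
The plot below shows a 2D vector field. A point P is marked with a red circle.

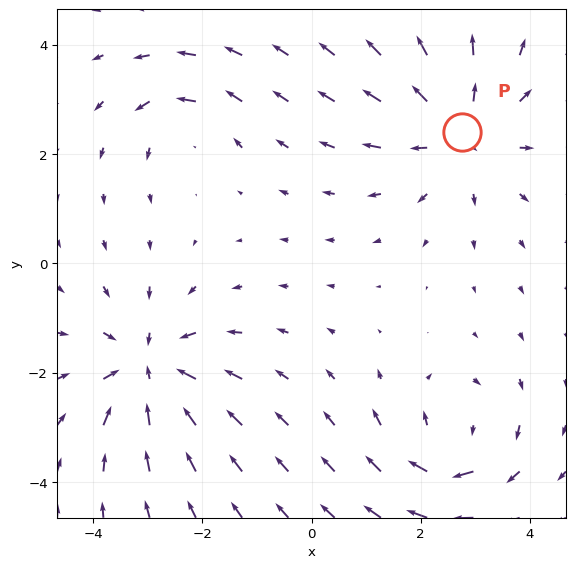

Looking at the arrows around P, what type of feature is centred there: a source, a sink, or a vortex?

source

At P (2.7, 2.4) the arrows spread outward. Divergence about +4, curl ≈0 — positive divergence with near-zero curl is a source.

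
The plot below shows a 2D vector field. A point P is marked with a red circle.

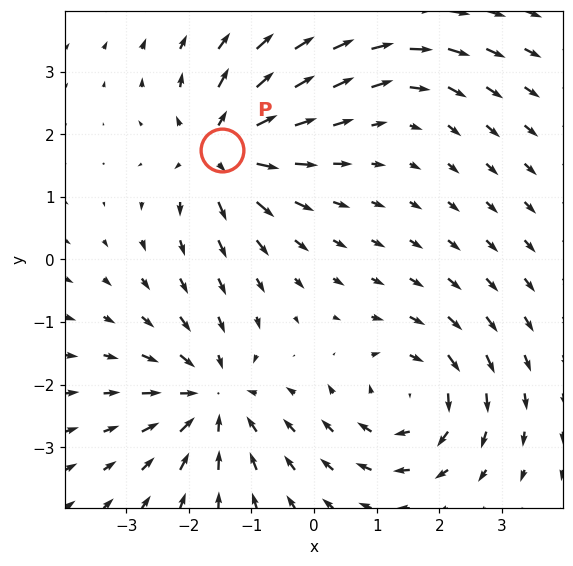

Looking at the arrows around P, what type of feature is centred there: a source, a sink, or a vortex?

At P (-1.5, 1.7) the arrows spread outward. Divergence about +6, curl ≈0 — positive divergence with near-zero curl is a source.

source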